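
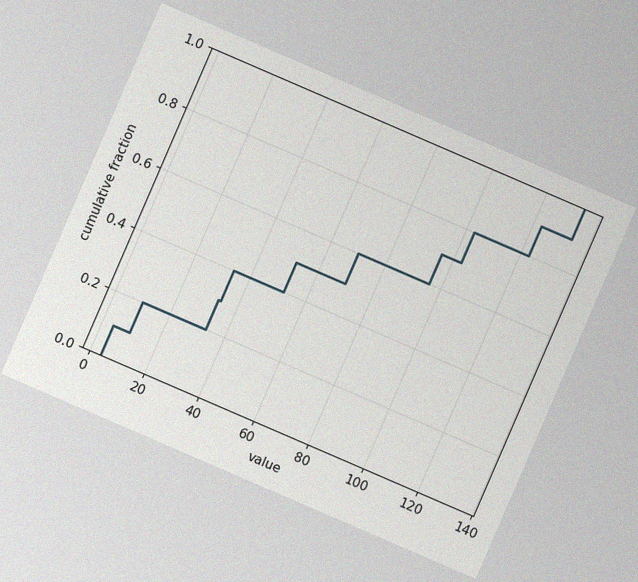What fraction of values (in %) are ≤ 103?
The chart is tilted about 23° clockwise, with some photo noise. At x=103 the ECDF step is at 80%.

80%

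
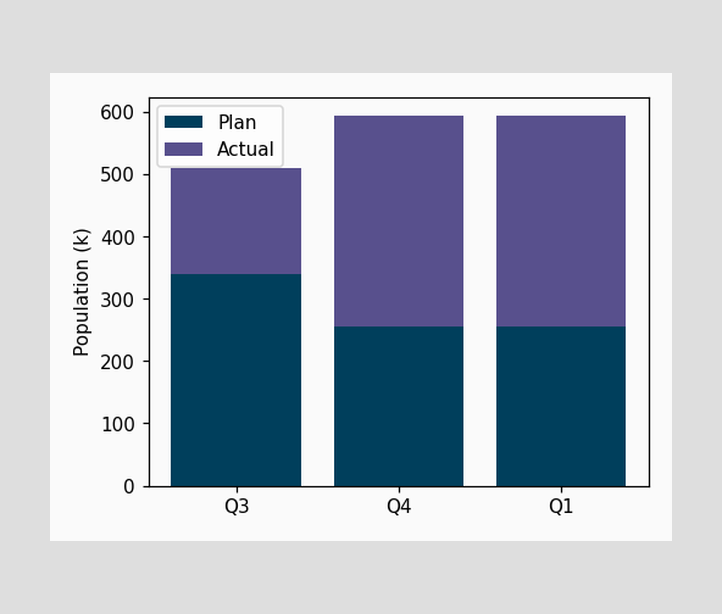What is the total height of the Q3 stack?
The Q3 stack's top reaches 510k on the y-axis.

510k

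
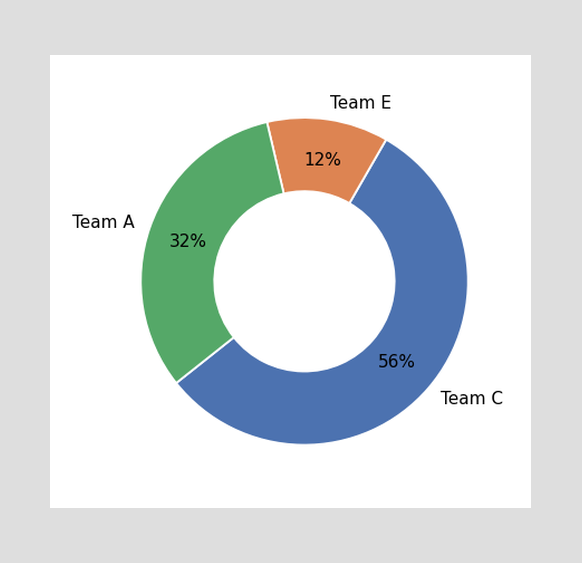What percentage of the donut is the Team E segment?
12%

The Team E segment takes up 12% of the ring.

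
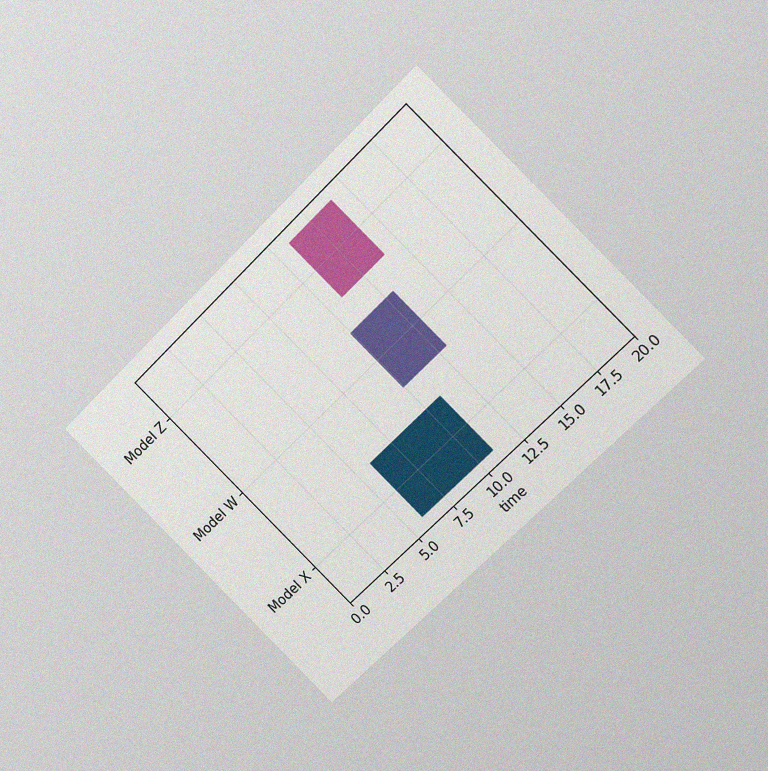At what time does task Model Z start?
11

The chart is tilted about 45° counter-clockwise and viewed at a slight angle, with some photo noise. The Model Z bar begins at t=11.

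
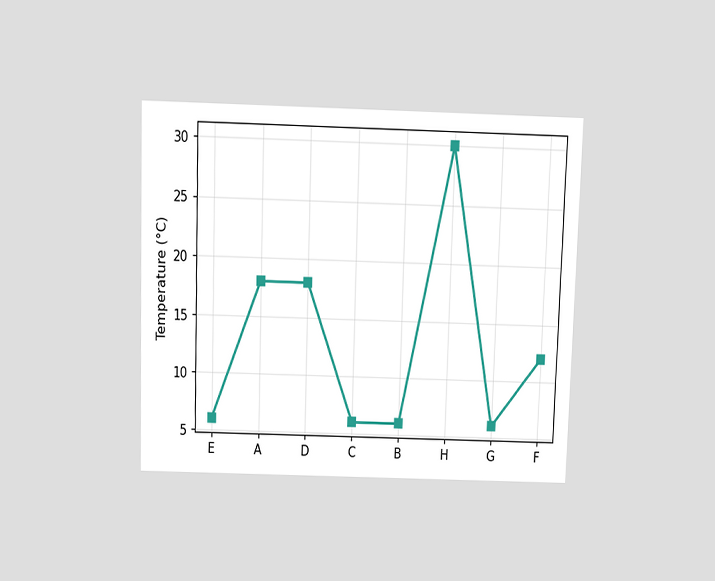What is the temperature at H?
The chart is viewed slightly from above. At H, the line is at 30°C.

30°C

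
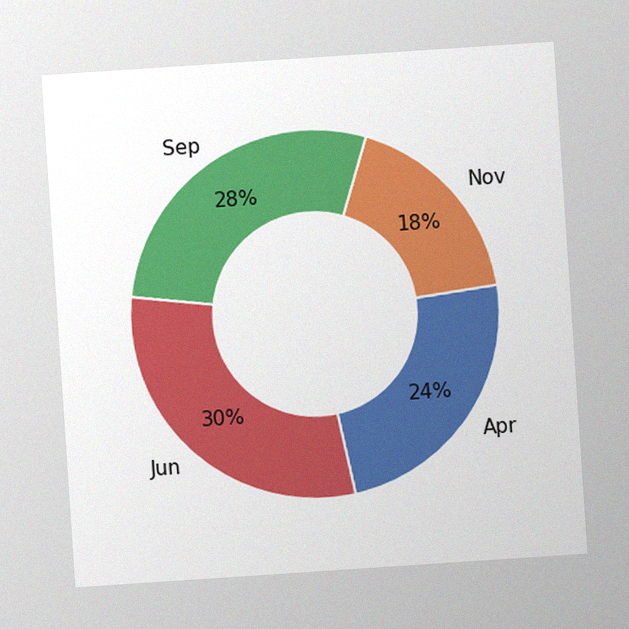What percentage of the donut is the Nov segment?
18%

The chart is tilted about 4° counter-clockwise, with some photo noise. The Nov segment takes up 18% of the ring.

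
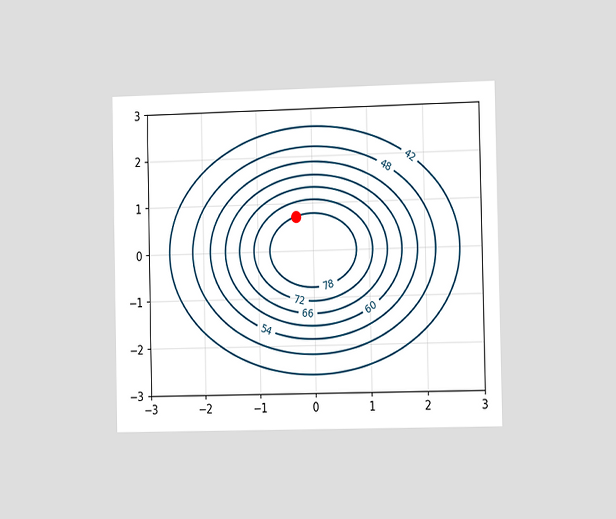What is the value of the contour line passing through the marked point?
78

The chart is viewed slightly from the right. The marked point sits on the contour labelled 78.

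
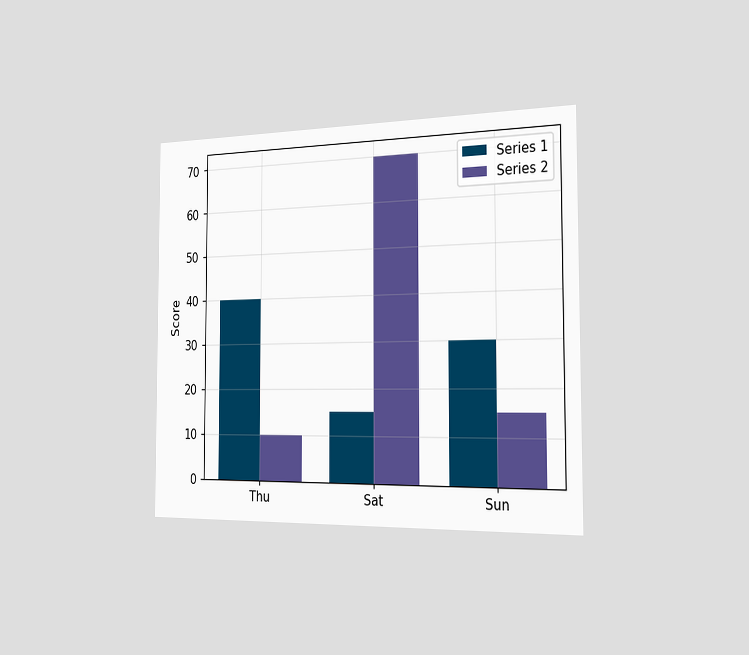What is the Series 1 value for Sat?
15

The chart is viewed slightly from the right. The Series 1 bar at Sat reaches 15 on the y-axis.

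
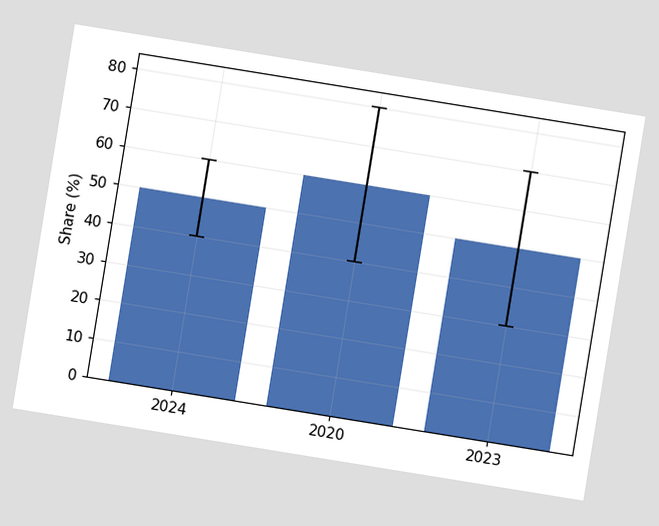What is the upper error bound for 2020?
80%

The chart is tilted about 9° clockwise. The 2020 bar's upper whisker reaches 80%.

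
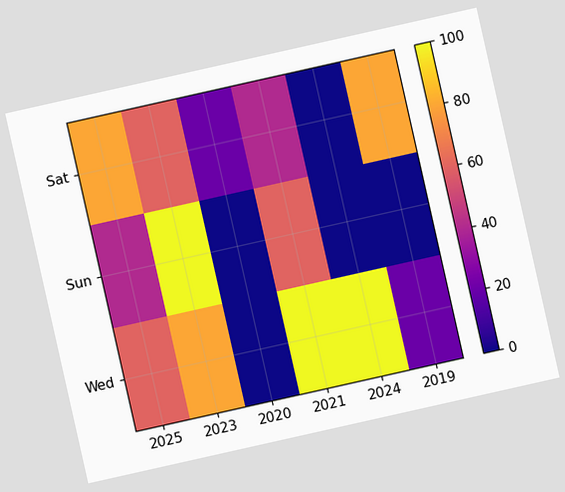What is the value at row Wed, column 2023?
The chart is tilted about 13° counter-clockwise. Matching cell (Wed, 2023) against the colorbar gives 80.

80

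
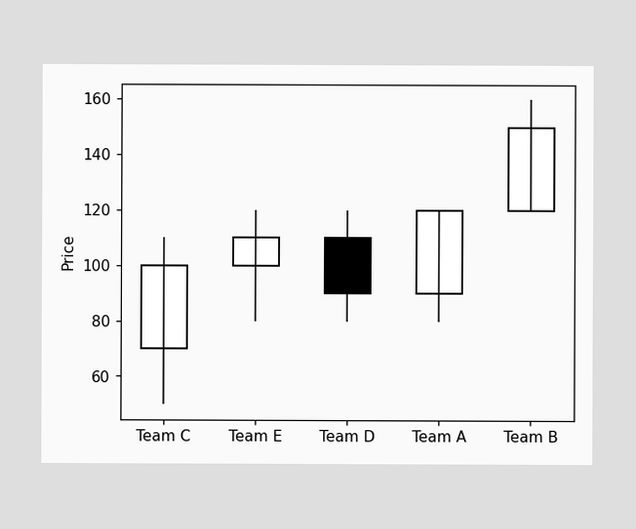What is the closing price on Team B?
150

The Team B candle closes at 150.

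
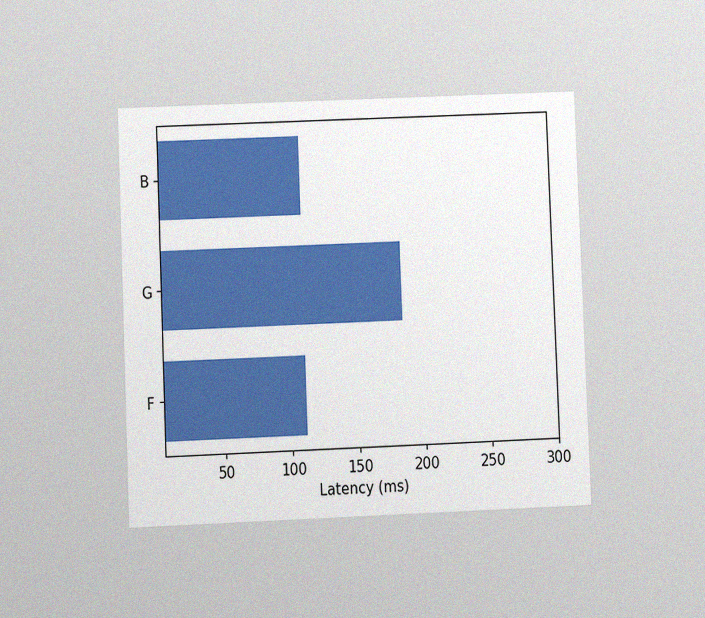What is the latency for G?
185ms

The chart is tilted about 2° counter-clockwise and viewed at a slight angle, with some photo noise. Reading along the chart's x-axis, the G bar reaches 185ms.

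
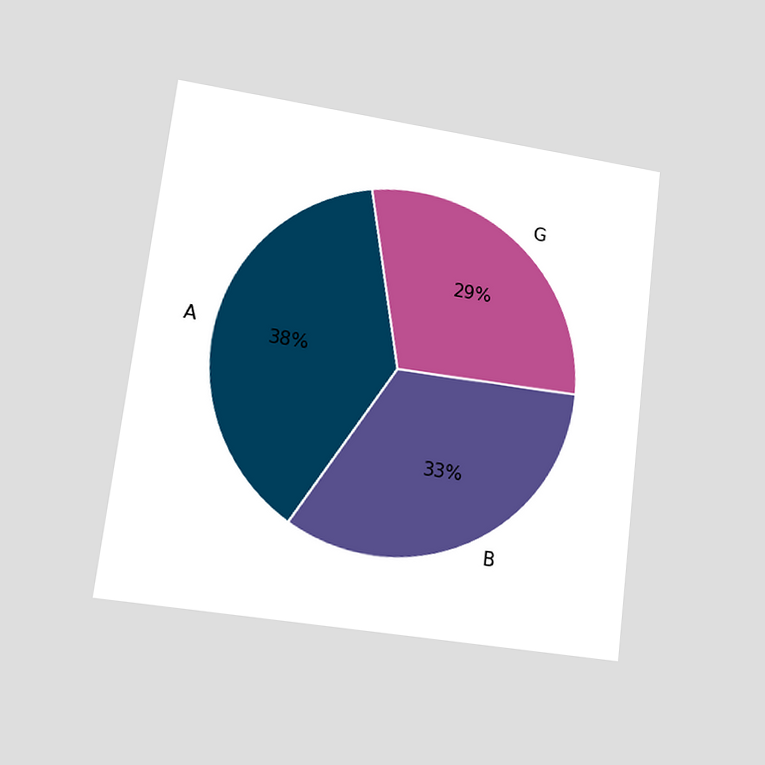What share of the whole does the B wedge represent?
33%

The chart is tilted about 7° clockwise and viewed at a slight angle. The B slice takes up 33% of the pie.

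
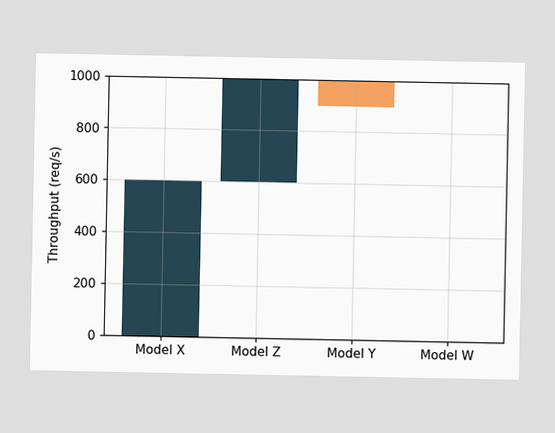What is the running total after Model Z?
1000req/s

After Model Z the running total reaches 1000req/s.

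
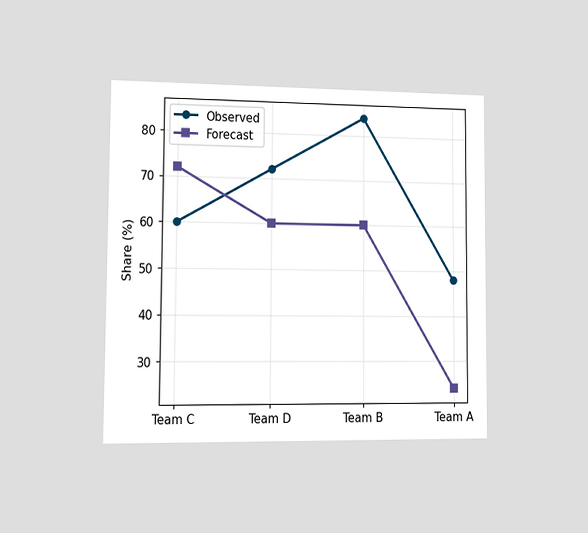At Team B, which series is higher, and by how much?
The chart is viewed at a slight angle. At Team B, Observed sits above the other line by 24%.

Observed, by 24%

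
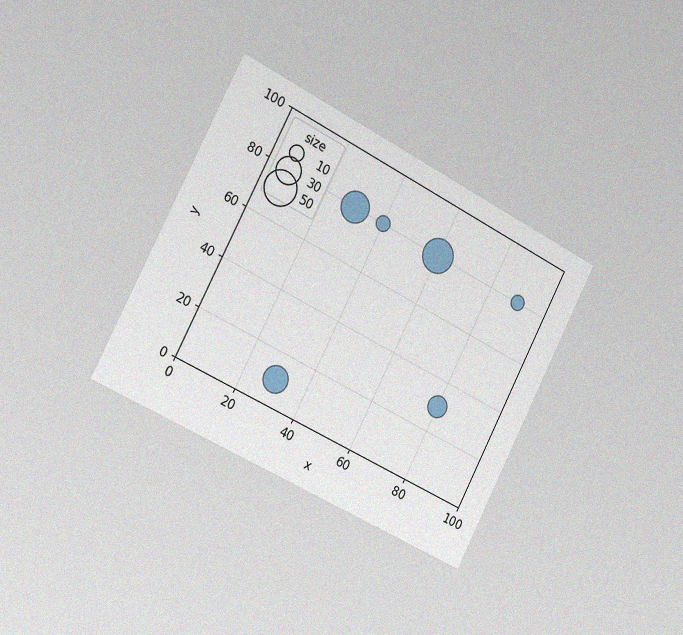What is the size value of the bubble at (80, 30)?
The chart is tilted about 27° clockwise and viewed slightly from the left, with some photo noise. Matching the bubble at (80, 30) against the size legend gives 20.

20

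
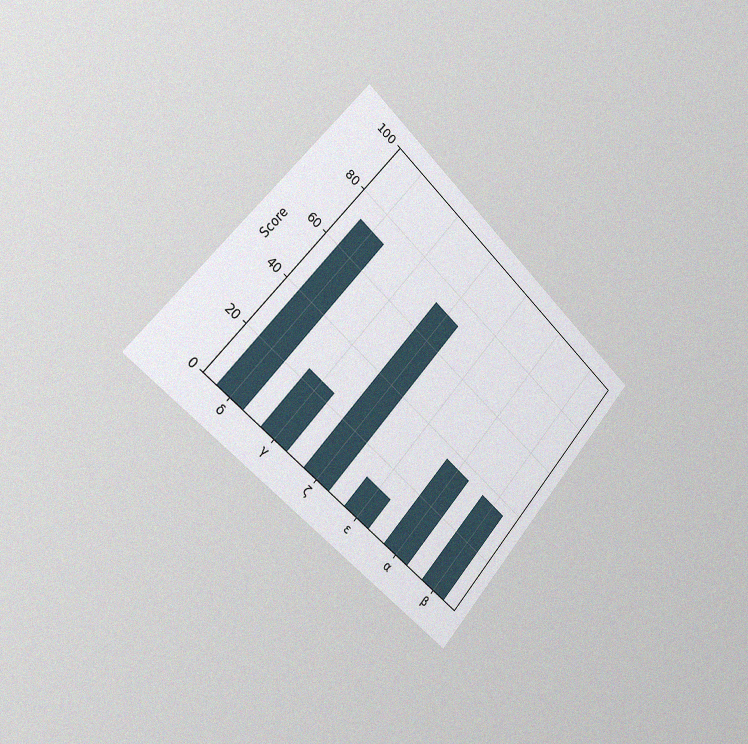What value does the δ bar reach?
72

The chart is tilted about 42° clockwise and viewed slightly from the left, with some photo noise. Reading along the chart's y-axis, the δ bar reaches 72.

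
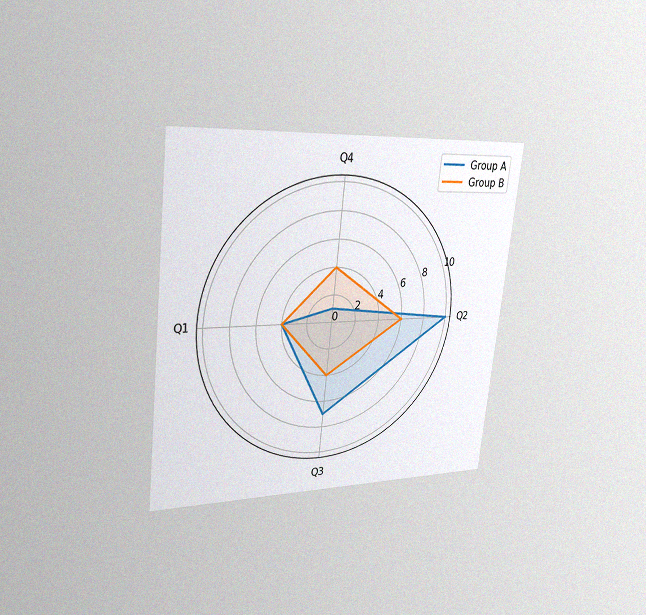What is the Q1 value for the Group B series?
4

The chart is tilted about 6° clockwise and viewed slightly from the left, with some photo noise. On the Q1 axis, Group B reaches 4.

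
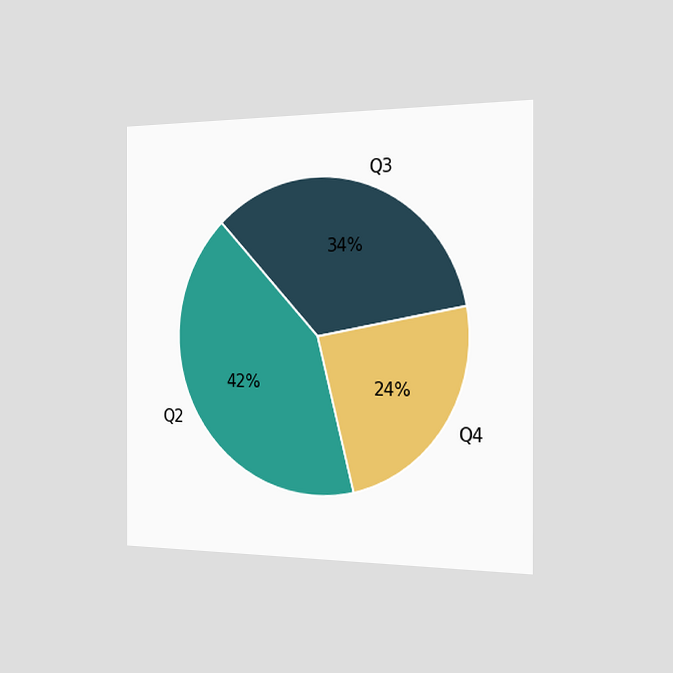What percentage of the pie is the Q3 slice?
The chart is viewed slightly from the right. The Q3 slice takes up 34% of the pie.

34%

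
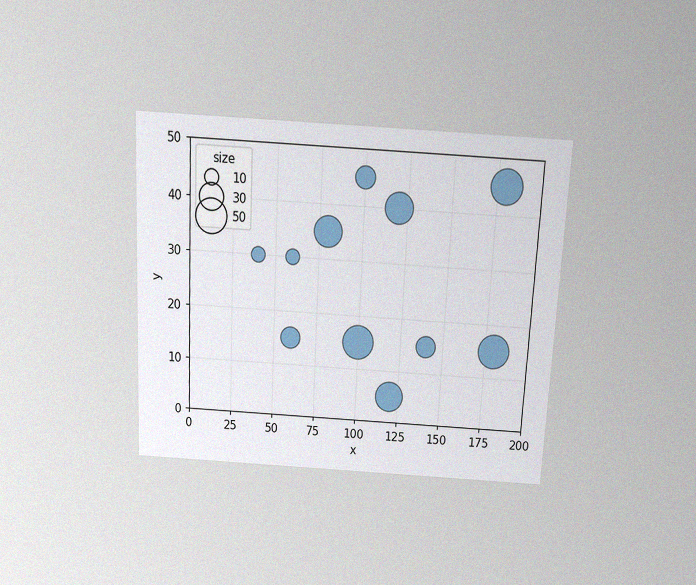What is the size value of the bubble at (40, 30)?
The chart is tilted about 3° clockwise and viewed slightly from above, with some photo noise. Matching the bubble at (40, 30) against the size legend gives 10.

10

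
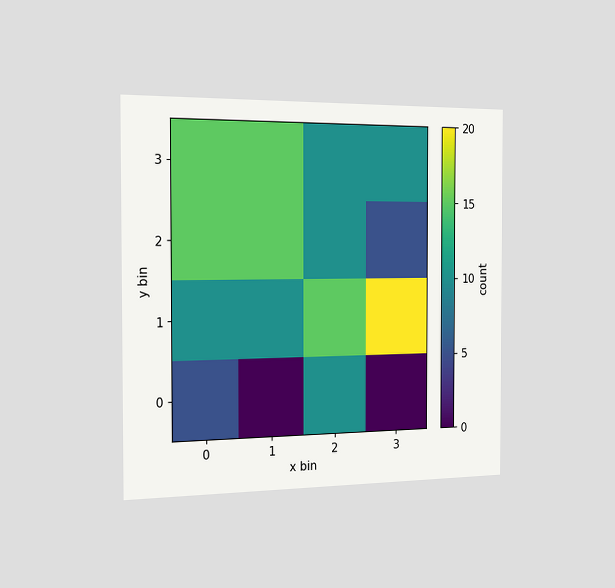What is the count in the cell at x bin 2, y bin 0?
The chart is viewed slightly from the left. Matching the cell (2, 0) against the colorbar gives 10.

10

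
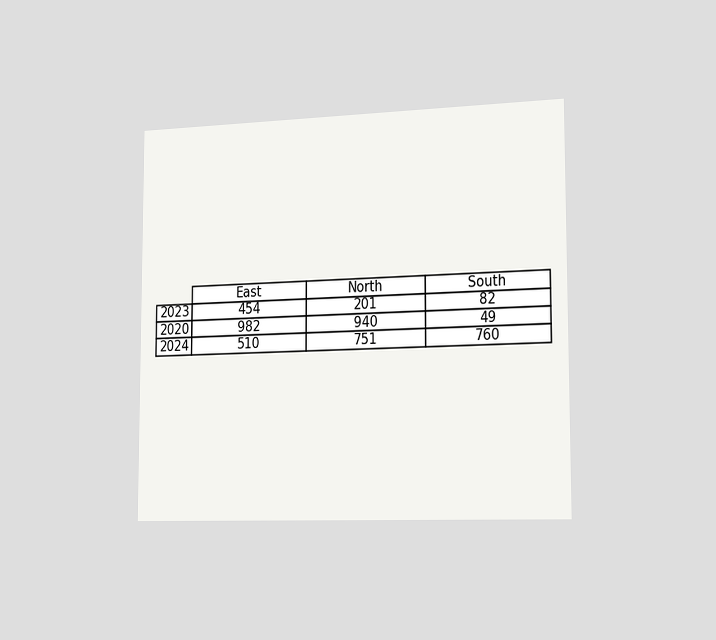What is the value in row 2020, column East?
982

The chart is viewed slightly from the right. The (2020, East) cell reads 982.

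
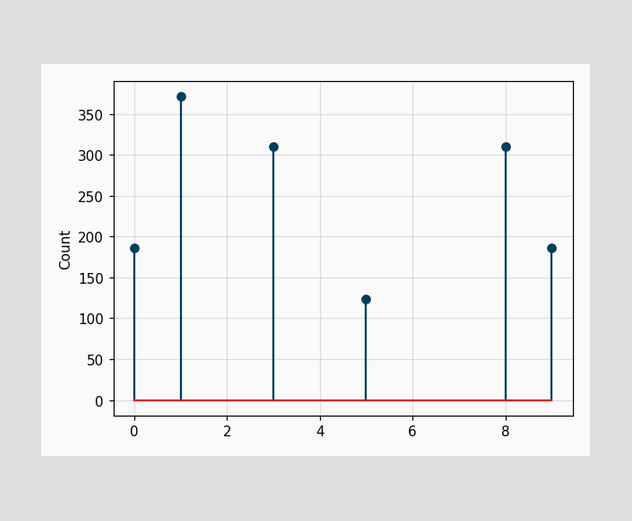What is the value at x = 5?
The stem at x=5 reaches 124.

124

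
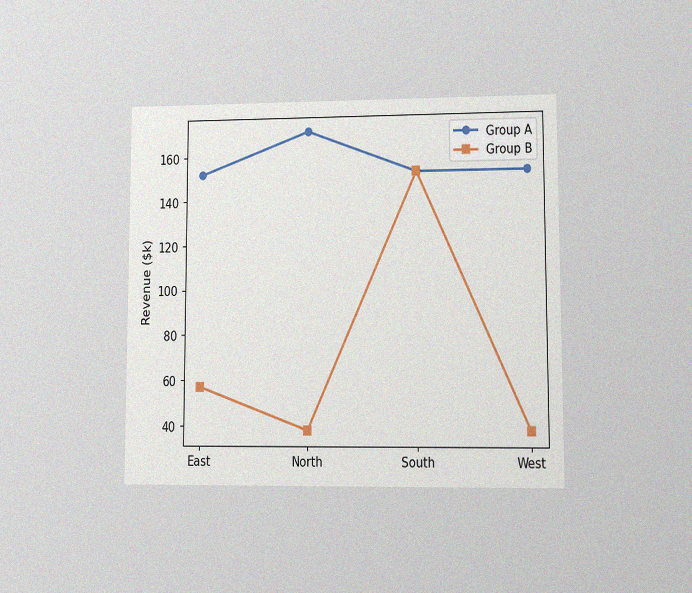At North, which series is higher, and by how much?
Group A, by $133k

The chart is viewed at a slight angle, with some photo noise. At North, Group A sits above the other line by $133k.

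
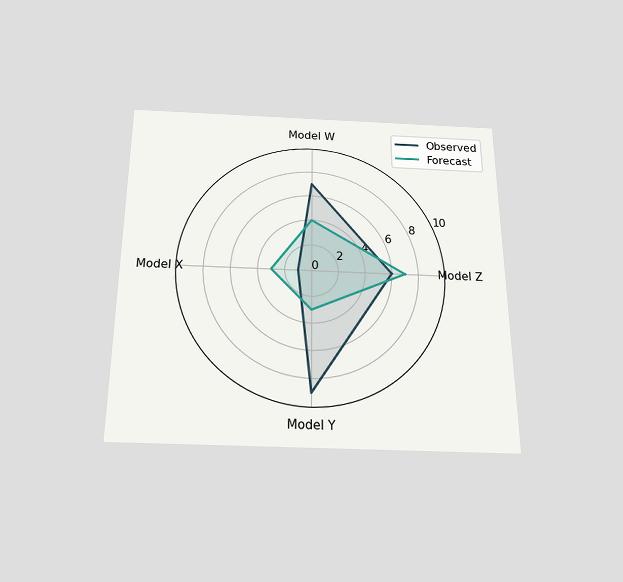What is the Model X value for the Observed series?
1

The chart is viewed slightly from below. On the Model X axis, Observed reaches 1.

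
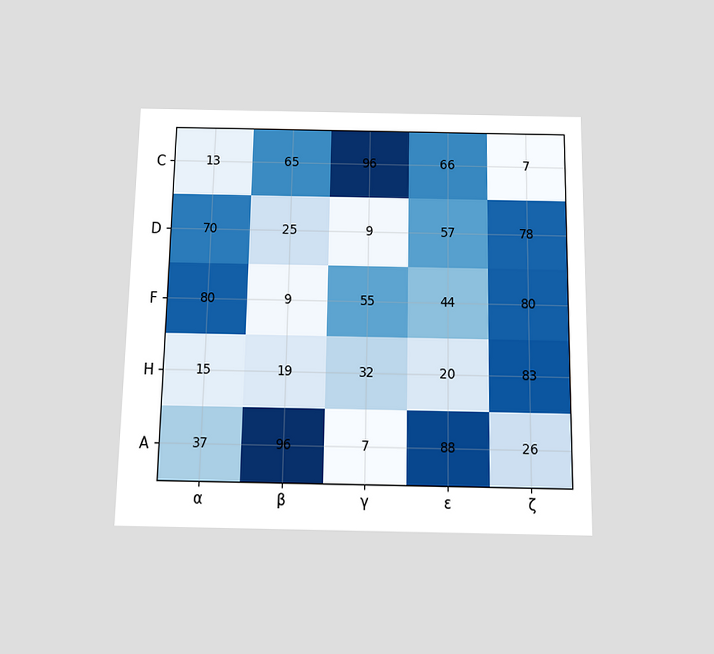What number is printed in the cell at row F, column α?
The chart is viewed slightly from below. The (F, α) cell reads 80.

80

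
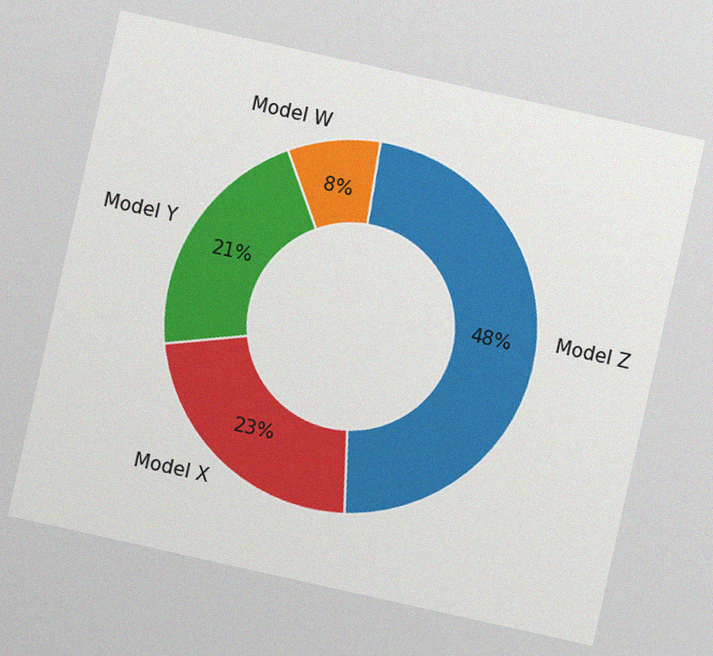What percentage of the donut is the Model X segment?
The chart is tilted about 13° clockwise, with some photo noise. The Model X segment takes up 23% of the ring.

23%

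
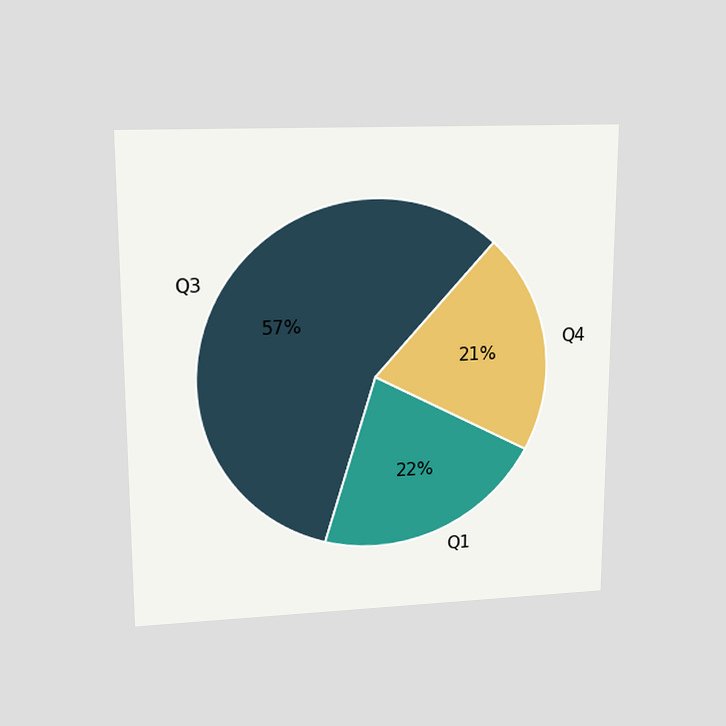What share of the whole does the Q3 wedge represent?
57%

The chart is viewed at a slight angle. The Q3 slice takes up 57% of the pie.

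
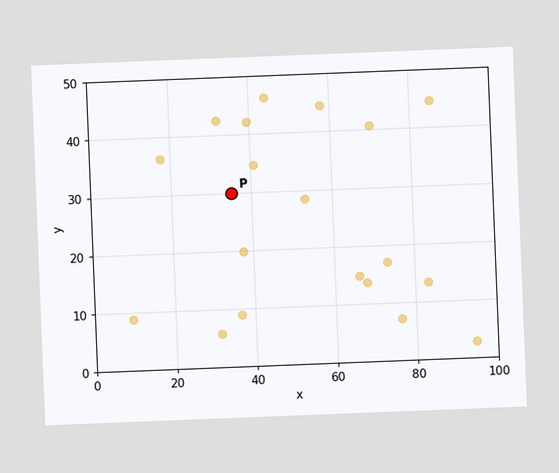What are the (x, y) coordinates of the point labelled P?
(35, 30)

The chart is tilted about 2° counter-clockwise. Following the gridlines from P to each axis, P sits at (35, 30).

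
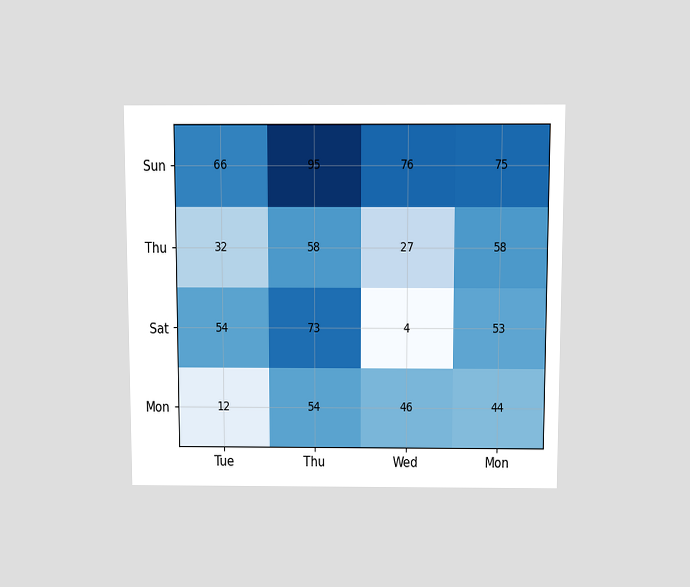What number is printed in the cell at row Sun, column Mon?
The chart is viewed slightly from above. The (Sun, Mon) cell reads 75.

75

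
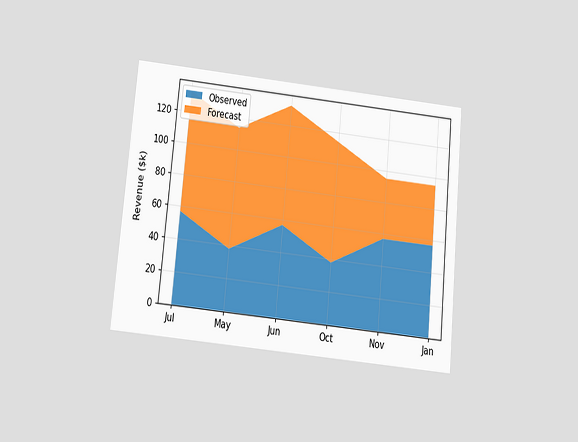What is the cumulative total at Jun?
$133k

The chart is tilted about 6° clockwise and viewed slightly from below. The stacked total at Jun reaches $133k.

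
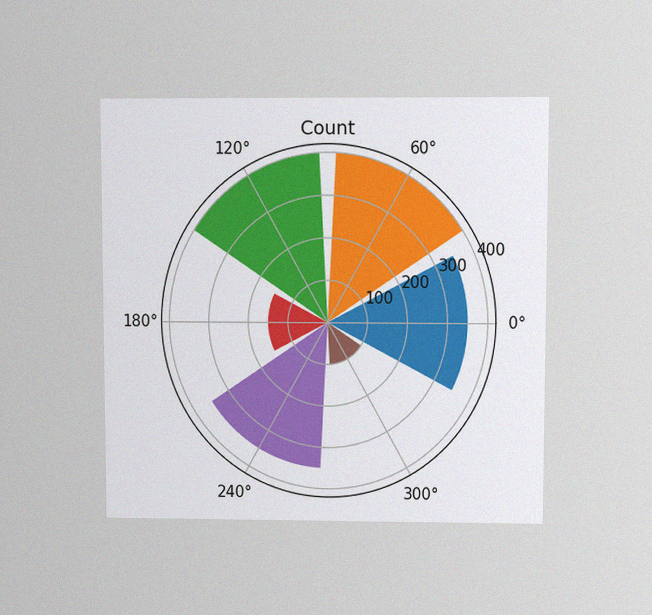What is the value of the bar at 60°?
The chart is viewed at a slight angle, with some photo noise. The bar at 60° reaches 400 on the radial axis.

400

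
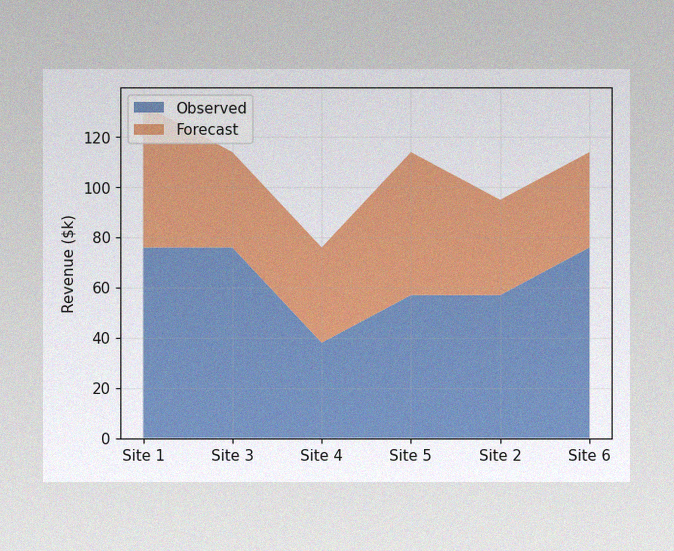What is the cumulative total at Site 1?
The image has some photo noise and uneven lighting. The stacked total at Site 1 reaches $133k.

$133k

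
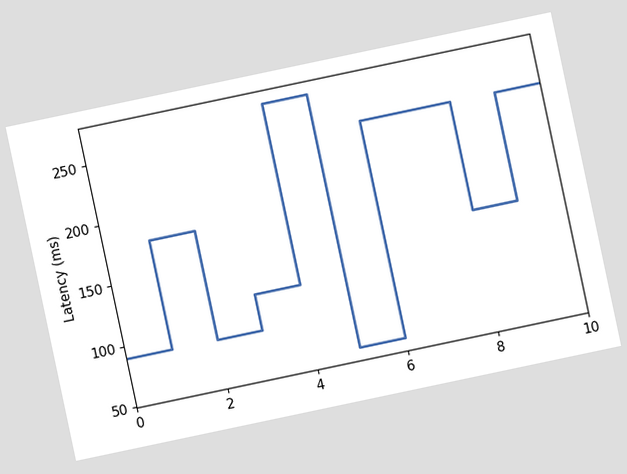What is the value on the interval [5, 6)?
60ms

The chart is tilted about 12° counter-clockwise. On [5, 6) the step sits at 60ms.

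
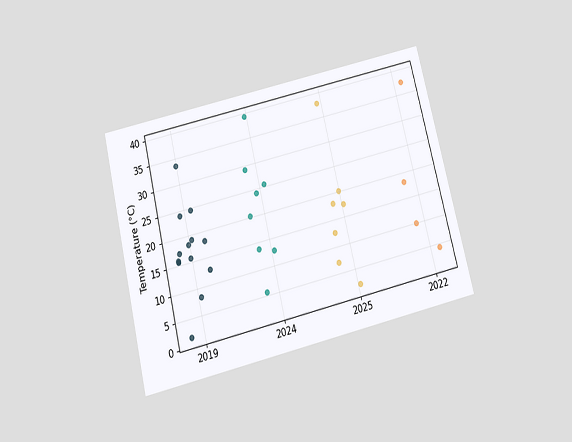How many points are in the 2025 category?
7

The chart is tilted about 14° counter-clockwise and viewed slightly from below. Counting the markers in the 2025 column gives 7.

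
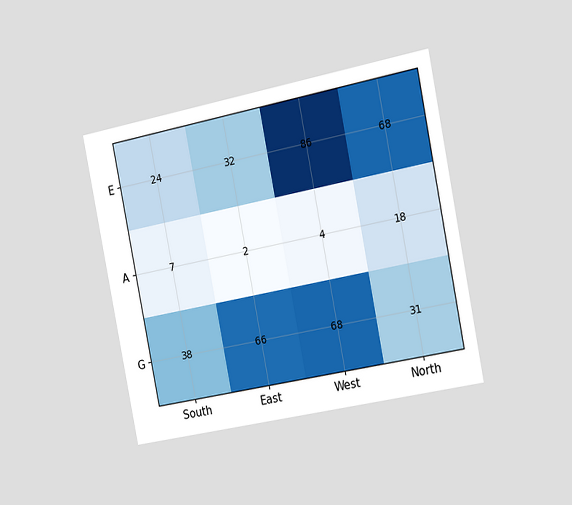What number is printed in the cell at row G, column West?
68

The chart is tilted about 11° counter-clockwise and viewed slightly from the right. The (G, West) cell reads 68.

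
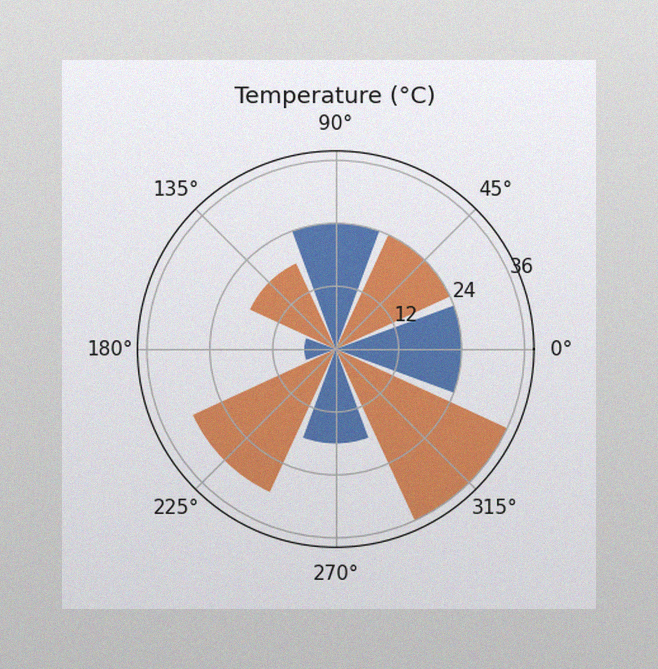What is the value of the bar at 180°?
6°C

The image has some photo noise and uneven lighting. The bar at 180° reaches 6°C on the radial axis.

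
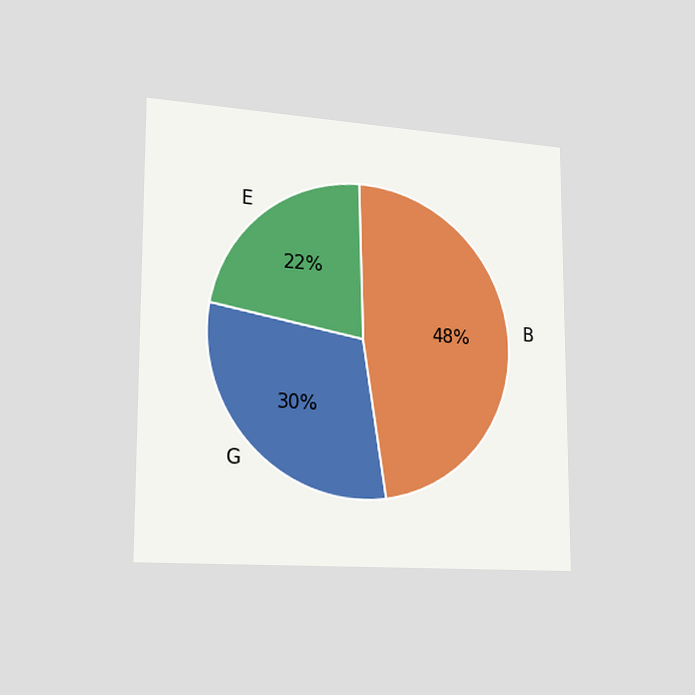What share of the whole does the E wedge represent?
22%

The chart is viewed slightly from the left. The E slice takes up 22% of the pie.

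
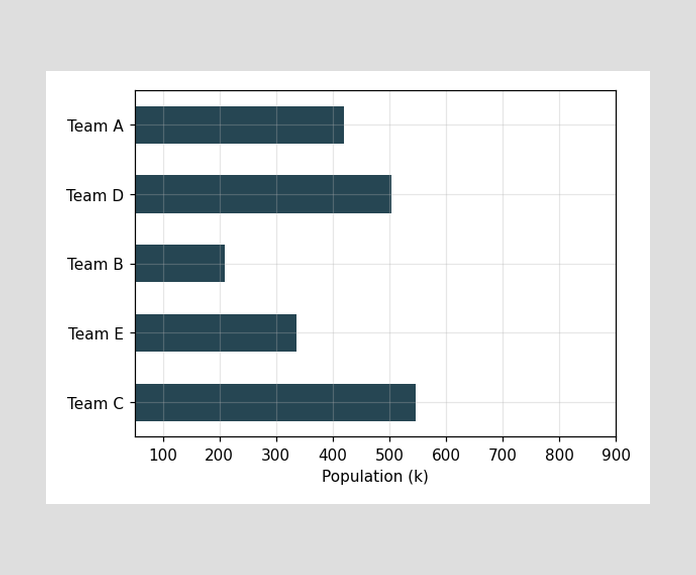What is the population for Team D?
504k

Reading along the chart's x-axis, the Team D bar reaches 504k.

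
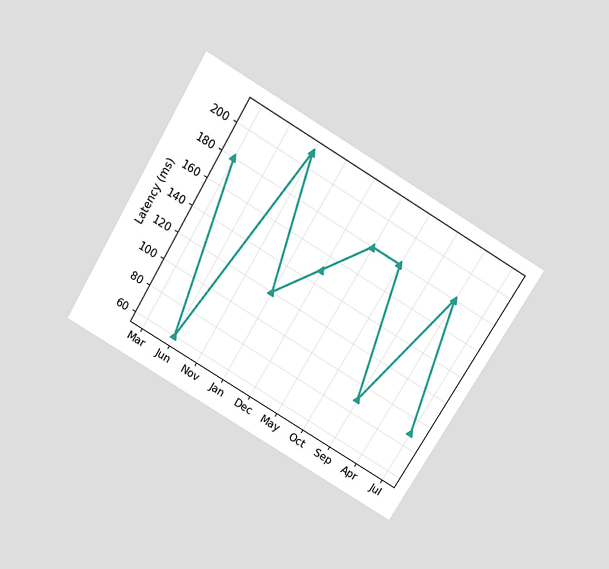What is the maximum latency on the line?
The chart is tilted about 31° clockwise and viewed slightly from above. The highest point is at Nov, and reading across to the y-axis gives 210ms.

210ms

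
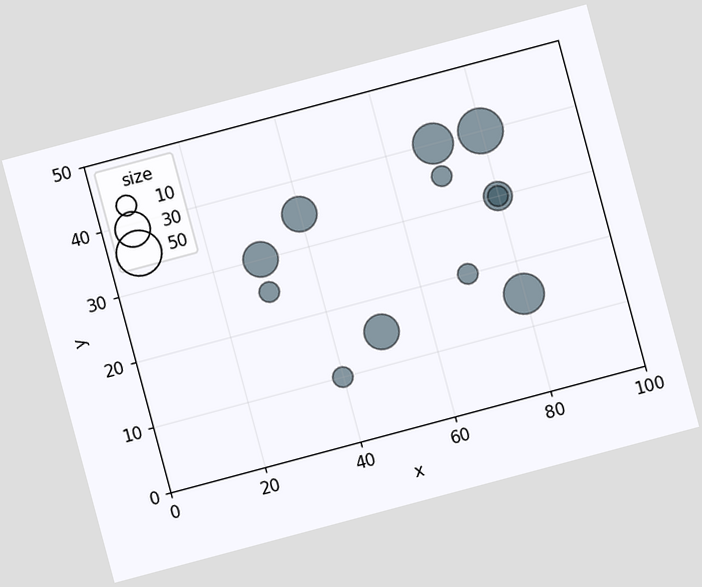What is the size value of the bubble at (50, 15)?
30

The chart is tilted about 15° counter-clockwise. Matching the bubble at (50, 15) against the size legend gives 30.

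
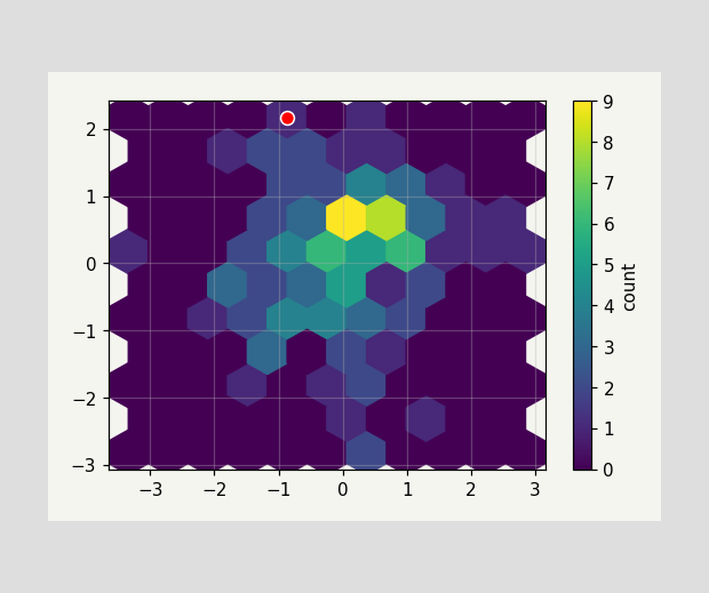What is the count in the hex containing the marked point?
1

The marked hex reads 1 on the colorbar.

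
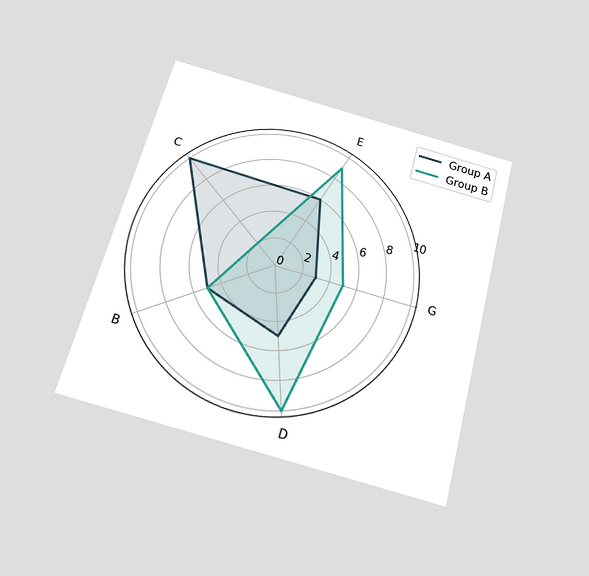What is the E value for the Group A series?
6

The chart is tilted about 15° clockwise and viewed slightly from below. On the E axis, Group A reaches 6.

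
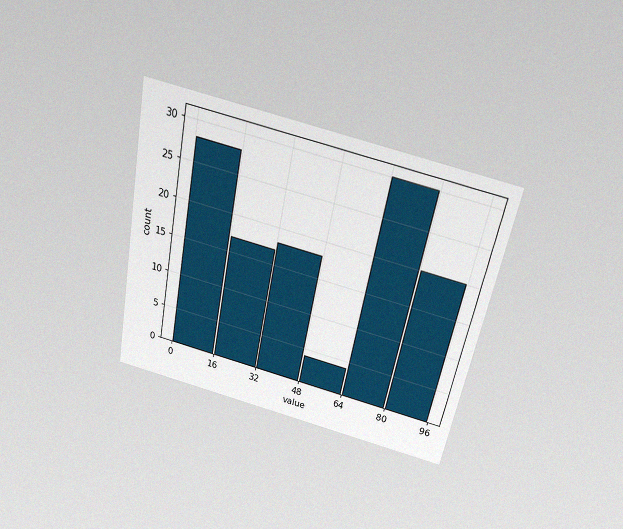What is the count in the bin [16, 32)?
The chart is tilted about 11° clockwise and viewed slightly from above, with some photo noise. The [16, 32) bin has height 17.

17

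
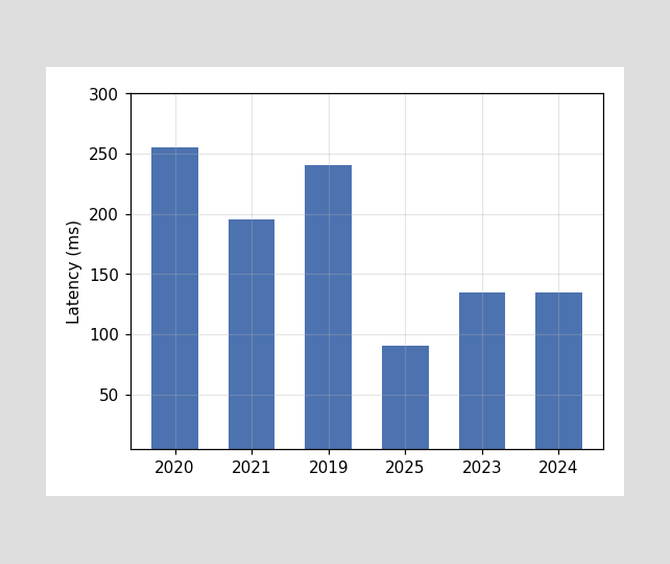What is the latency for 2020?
255ms

Reading along the chart's y-axis, the 2020 bar reaches 255ms.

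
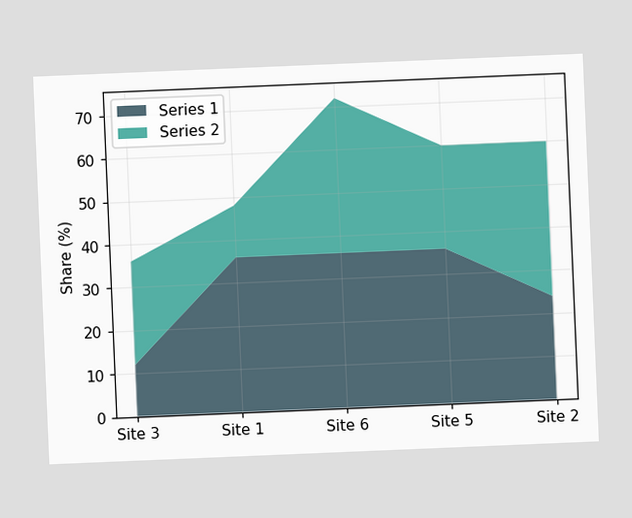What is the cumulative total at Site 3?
36%

The chart is tilted about 2° counter-clockwise. The stacked total at Site 3 reaches 36%.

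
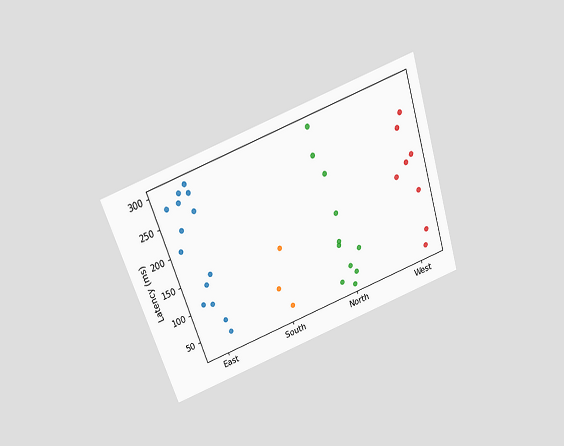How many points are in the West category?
8

The chart is tilted about 19° counter-clockwise and viewed slightly from above. Counting the markers in the West column gives 8.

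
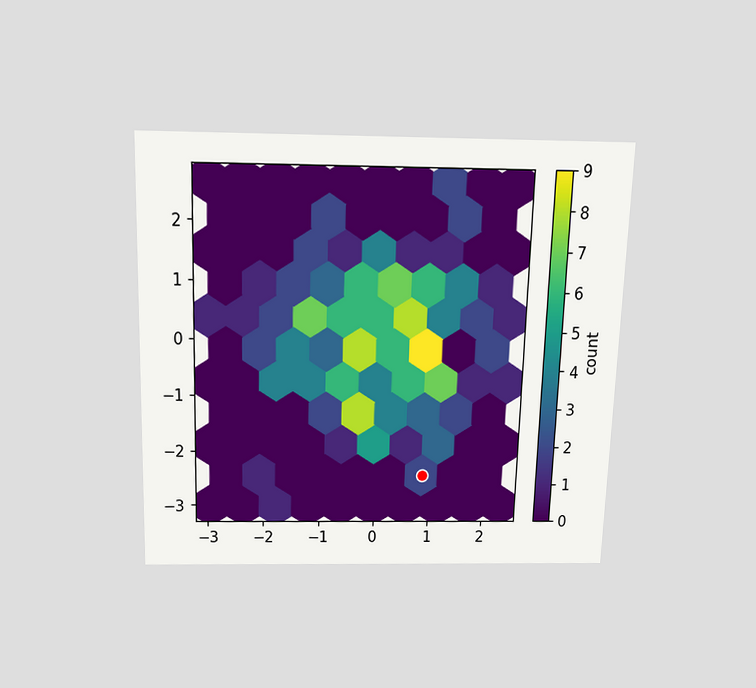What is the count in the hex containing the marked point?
2

The chart is viewed slightly from above. The marked hex reads 2 on the colorbar.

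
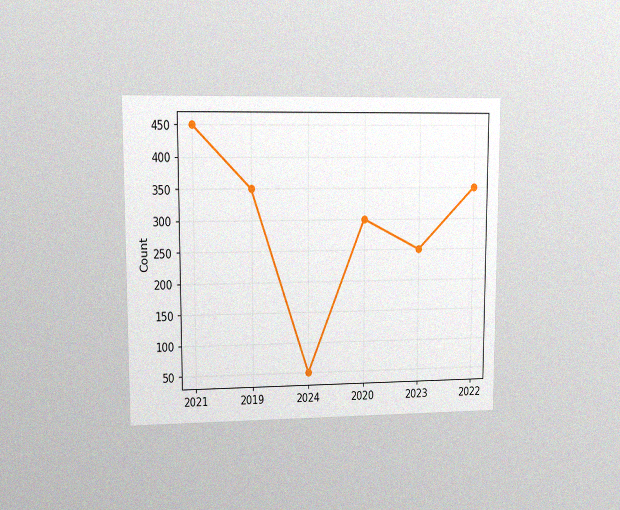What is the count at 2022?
350

The chart is viewed at a slight angle, with some photo noise. At 2022, the line is at 350.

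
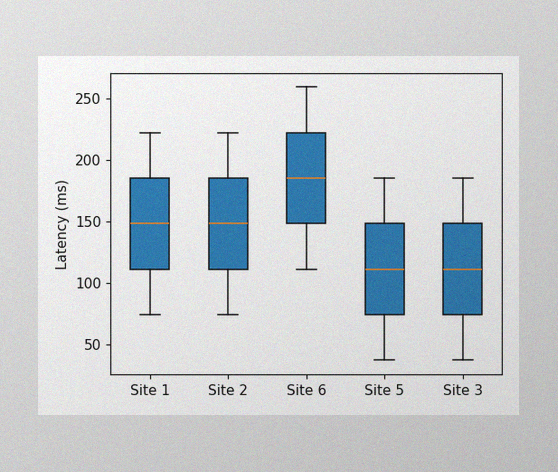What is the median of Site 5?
111ms

The image has some photo noise and uneven lighting. The median line in the Site 5 box sits at 111ms.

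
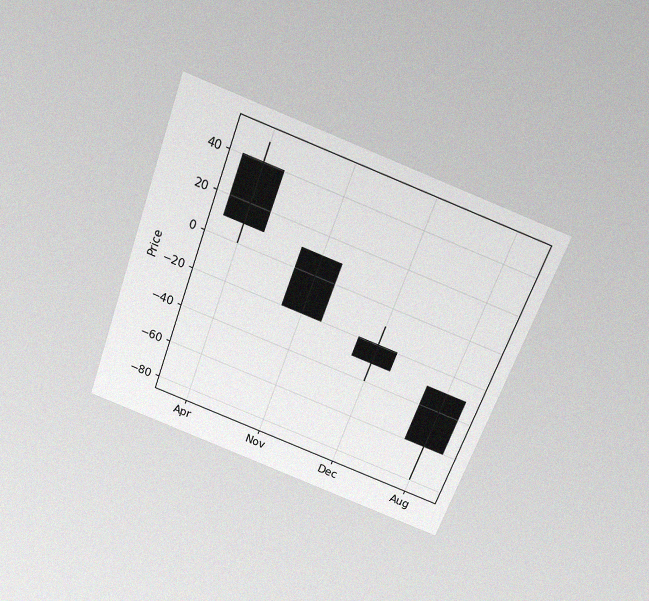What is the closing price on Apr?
10

The chart is tilted about 20° clockwise and viewed slightly from above, with some photo noise. The Apr candle closes at 10.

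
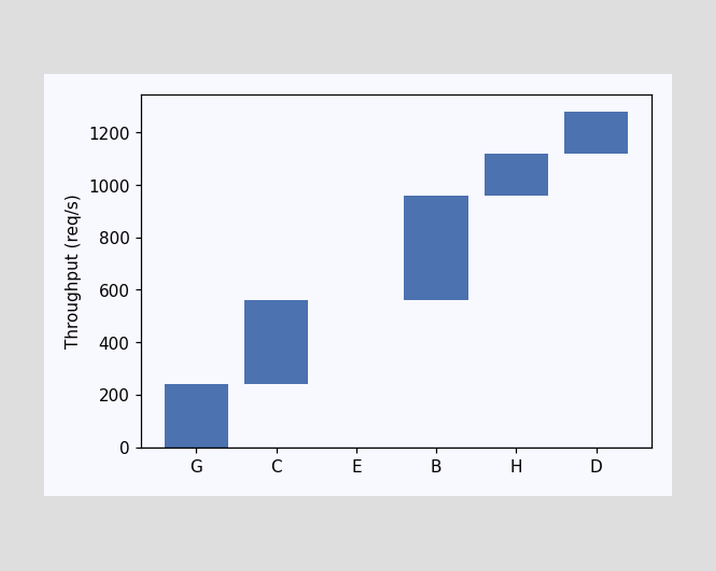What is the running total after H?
After H the running total reaches 1120req/s.

1120req/s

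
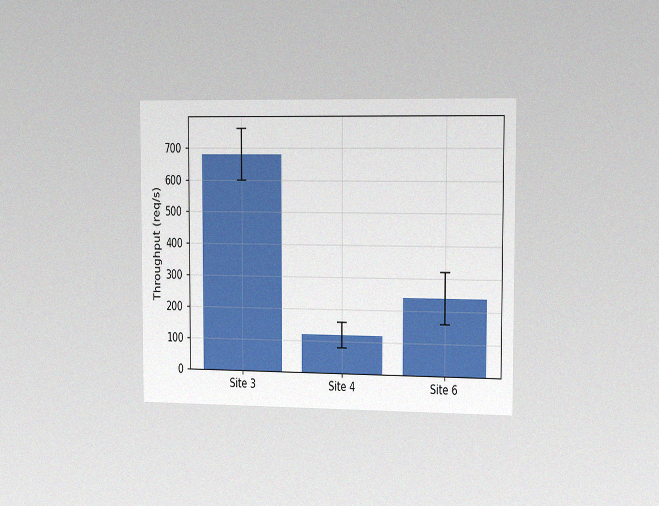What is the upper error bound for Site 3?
760req/s

The chart is viewed slightly from the right, with some photo noise. The Site 3 bar's upper whisker reaches 760req/s.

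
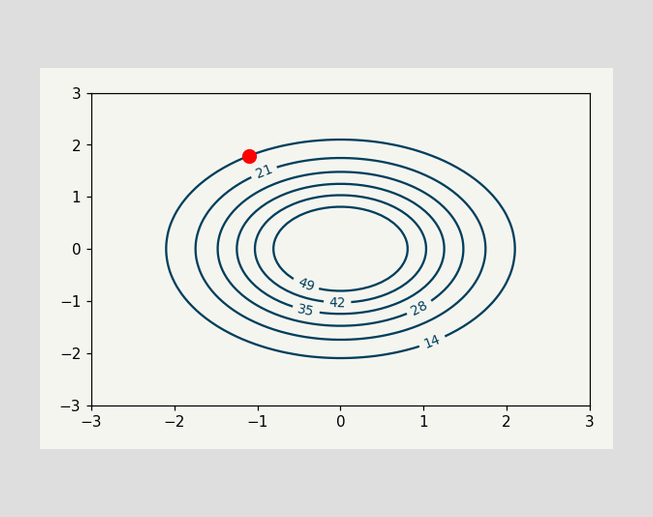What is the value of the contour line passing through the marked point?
14

The marked point sits on the contour labelled 14.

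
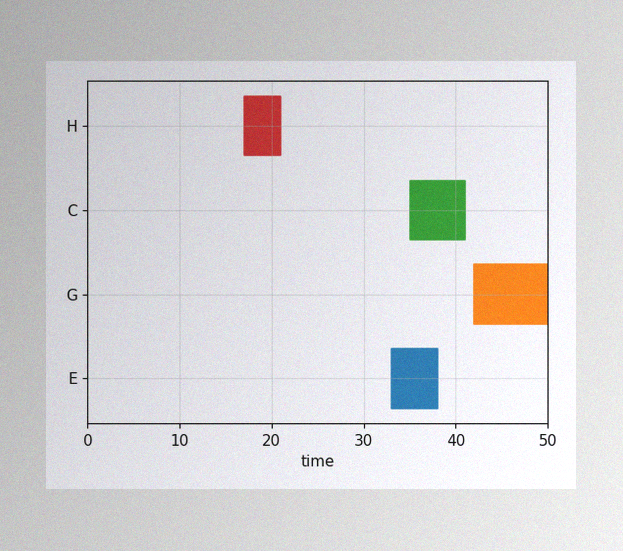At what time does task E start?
The image has some photo noise and uneven lighting. The E bar begins at t=33.

33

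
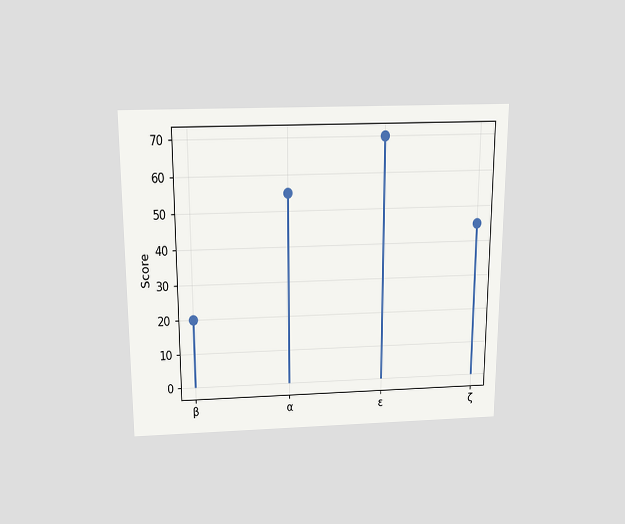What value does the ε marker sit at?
70

The chart is viewed slightly from above. The ε marker sits at 70.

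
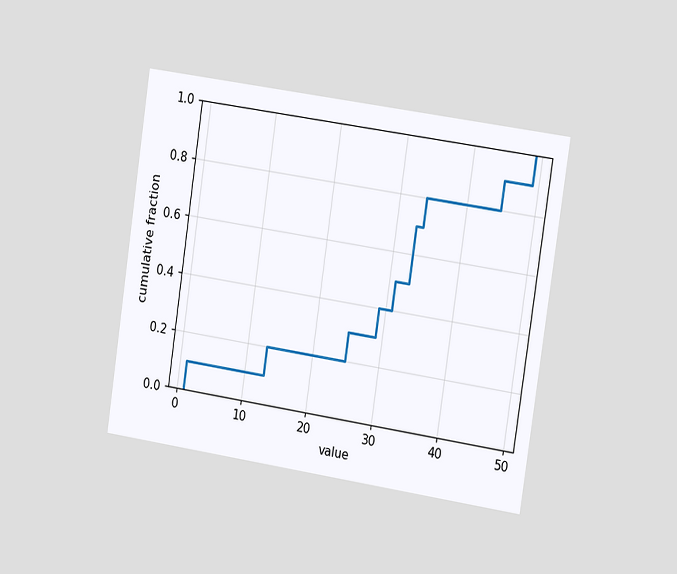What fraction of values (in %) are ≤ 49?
The chart is tilted about 8° clockwise and viewed slightly from the right. At x=49 the ECDF step is at 100%.

100%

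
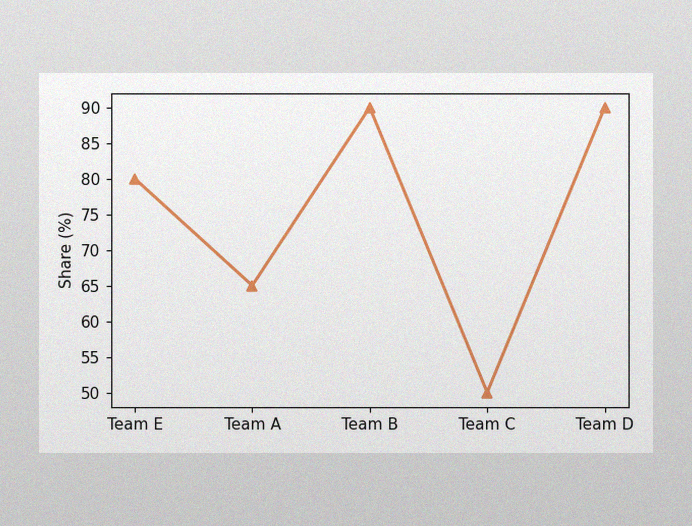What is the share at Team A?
65%

The image has some photo noise and uneven lighting. At Team A, the line is at 65%.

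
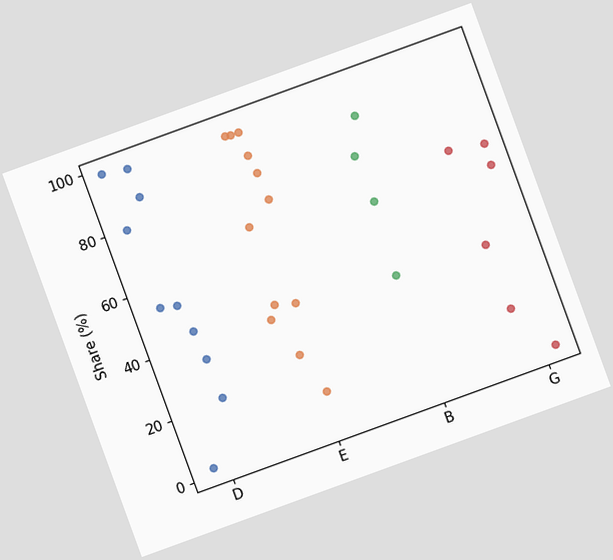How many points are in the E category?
12

The chart is tilted about 20° counter-clockwise. Counting the markers in the E column gives 12.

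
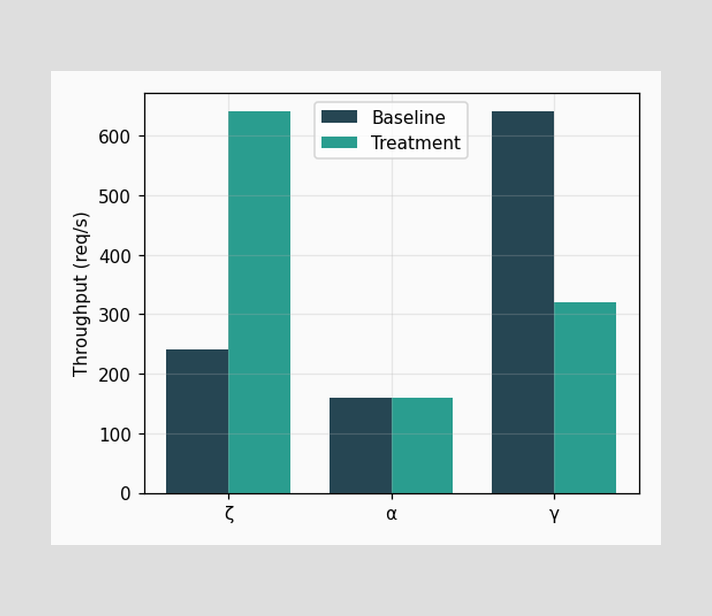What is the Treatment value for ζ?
The Treatment bar at ζ reaches 640req/s on the y-axis.

640req/s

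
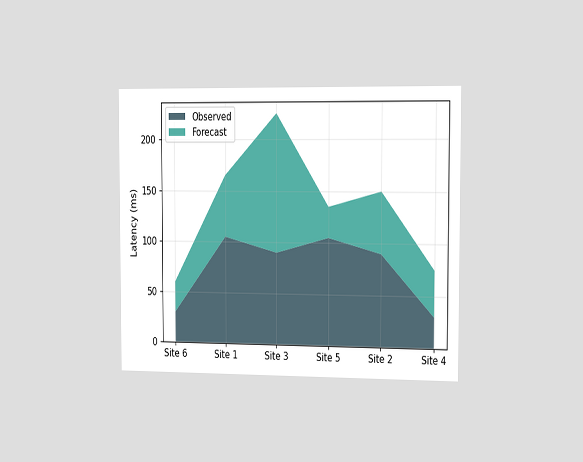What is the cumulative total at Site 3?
225ms

The chart is viewed slightly from the right. The stacked total at Site 3 reaches 225ms.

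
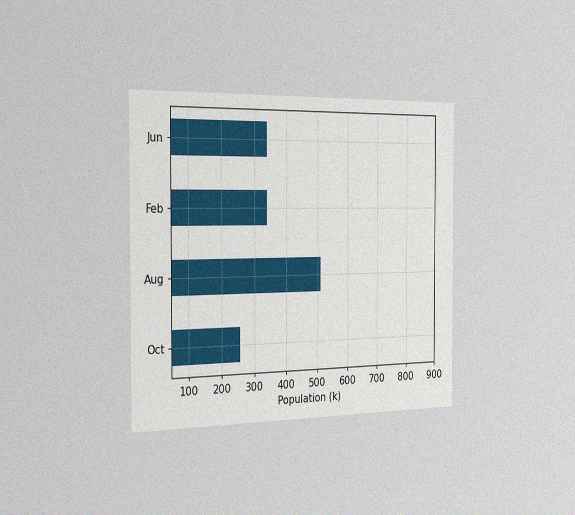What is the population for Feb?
The chart is viewed slightly from the left, with some photo noise. Reading along the chart's x-axis, the Feb bar reaches 340k.

340k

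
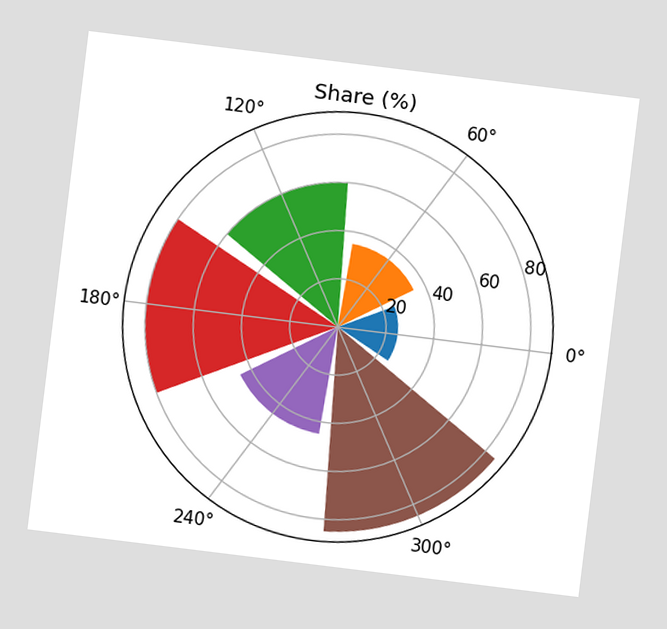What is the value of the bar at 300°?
85%

The chart is tilted about 7° clockwise. The bar at 300° reaches 85% on the radial axis.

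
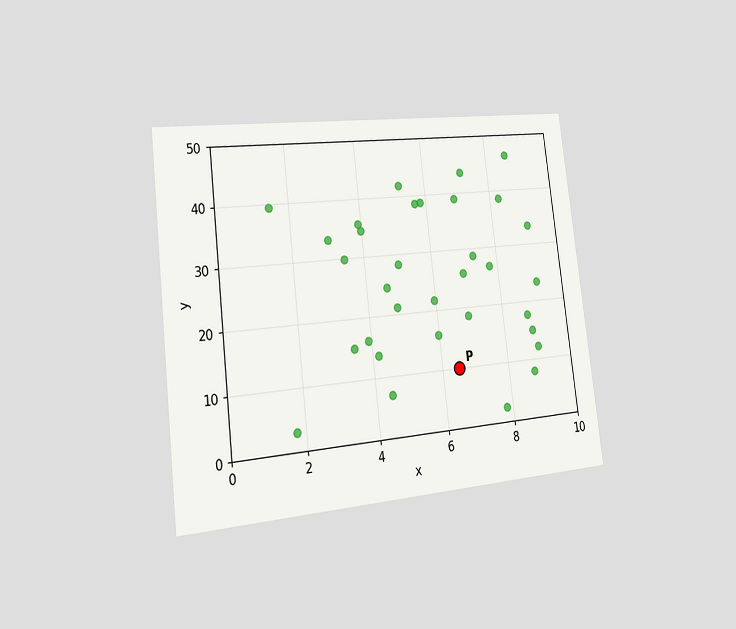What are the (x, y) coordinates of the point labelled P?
The chart is tilted about 7° counter-clockwise and viewed slightly from the left. Following the gridlines from P to each axis, P sits at (6.5, 10).

(6.5, 10)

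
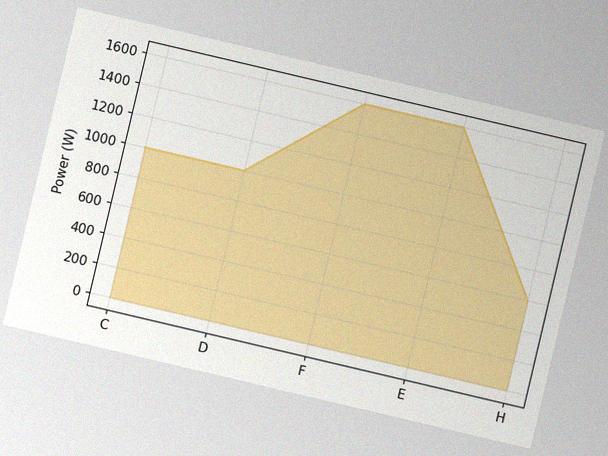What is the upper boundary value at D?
The chart is tilted about 13° clockwise, with some photo noise. At D the upper boundary is at 1000W.

1000W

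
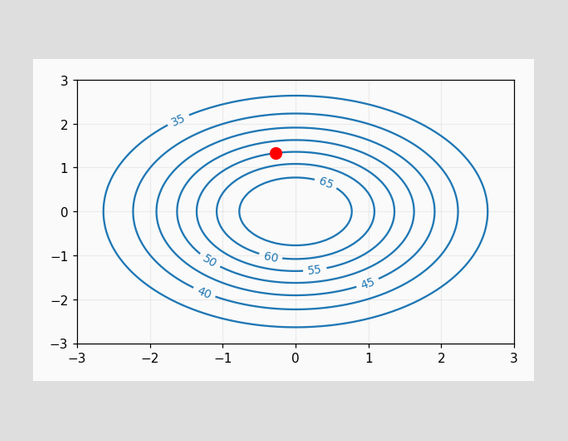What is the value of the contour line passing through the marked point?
The marked point sits on the contour labelled 55.

55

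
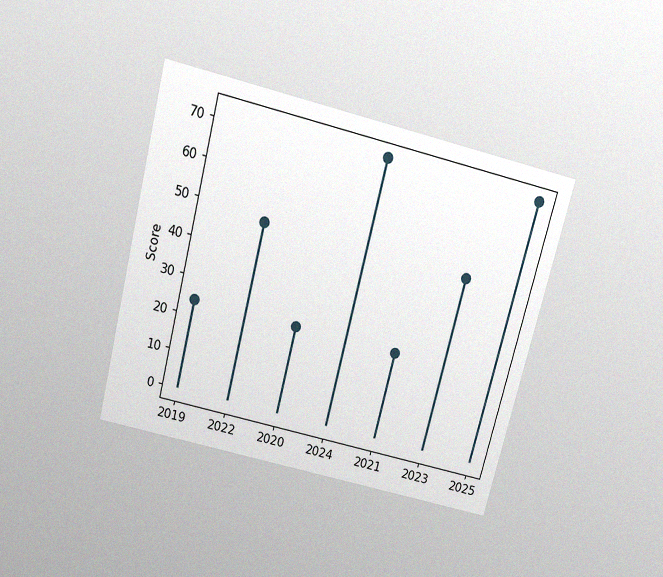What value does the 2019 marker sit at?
The chart is tilted about 14° clockwise and viewed slightly from above, with some photo noise. The 2019 marker sits at 24.

24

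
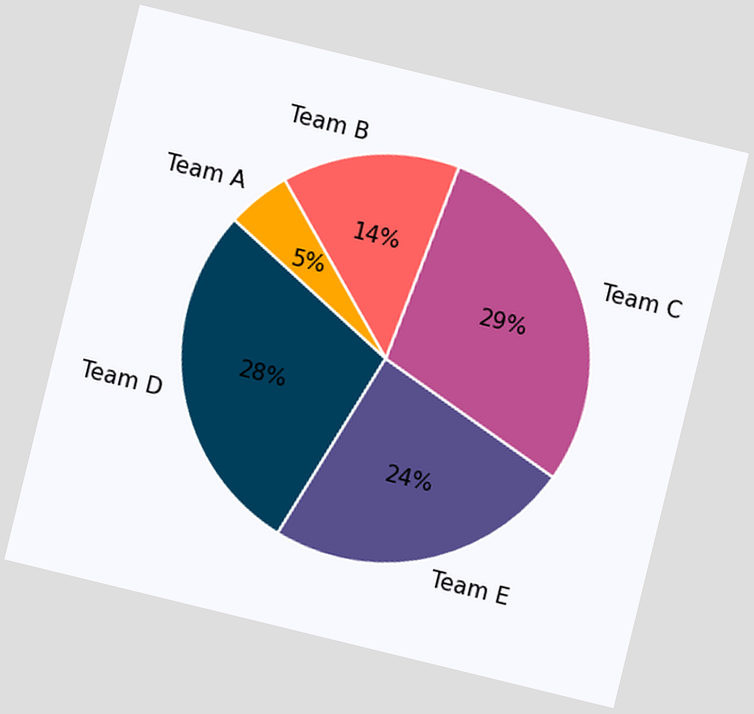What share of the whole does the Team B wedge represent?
14%

The chart is tilted about 14° clockwise. The Team B slice takes up 14% of the pie.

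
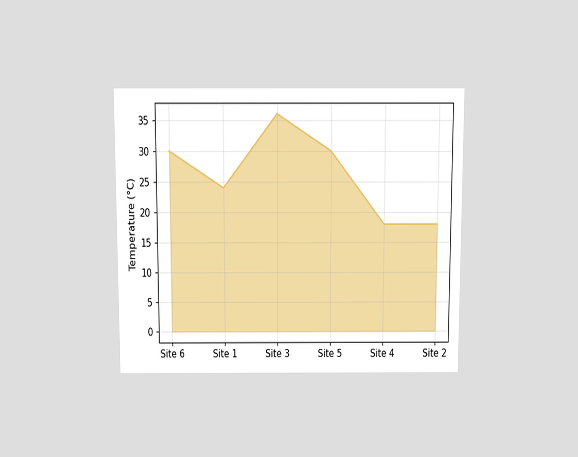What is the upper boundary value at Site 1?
The chart is viewed slightly from above. At Site 1 the upper boundary is at 24°C.

24°C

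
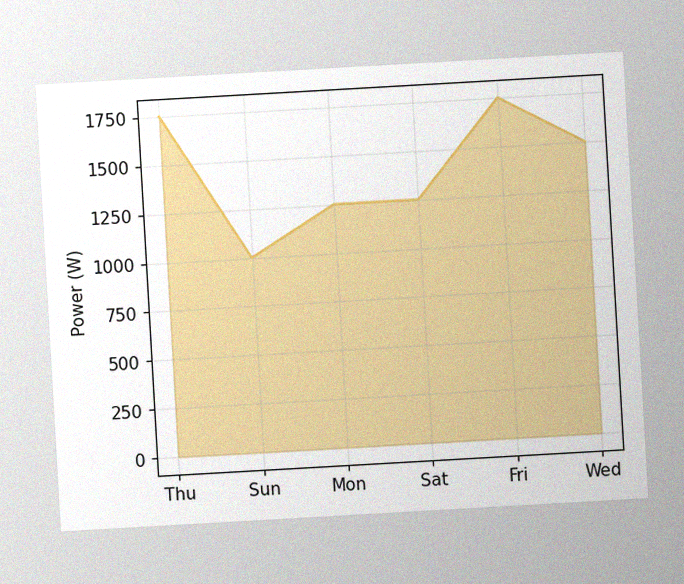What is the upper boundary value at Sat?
The chart is tilted about 3° counter-clockwise, with some photo noise. At Sat the upper boundary is at 1250W.

1250W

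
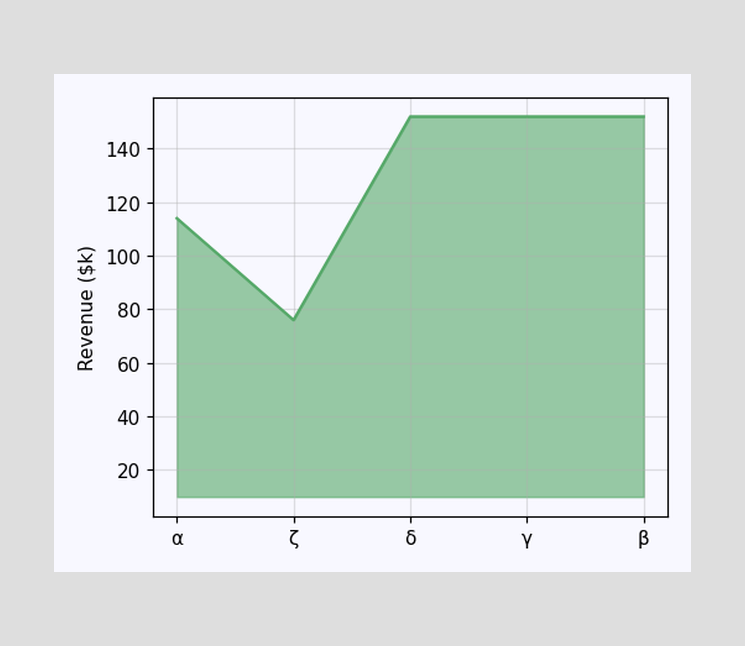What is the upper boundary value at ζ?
At ζ the upper boundary is at $76k.

$76k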